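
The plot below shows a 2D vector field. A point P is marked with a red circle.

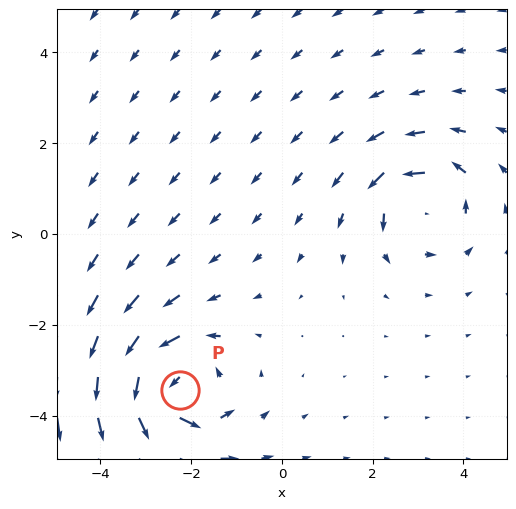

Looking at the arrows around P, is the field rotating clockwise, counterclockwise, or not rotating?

counterclockwise

Near P at (-2.3, -3.4) the arrows circulate counterclockwise. The curl (z-component) there is about +4; positive curl means counterclockwise rotation.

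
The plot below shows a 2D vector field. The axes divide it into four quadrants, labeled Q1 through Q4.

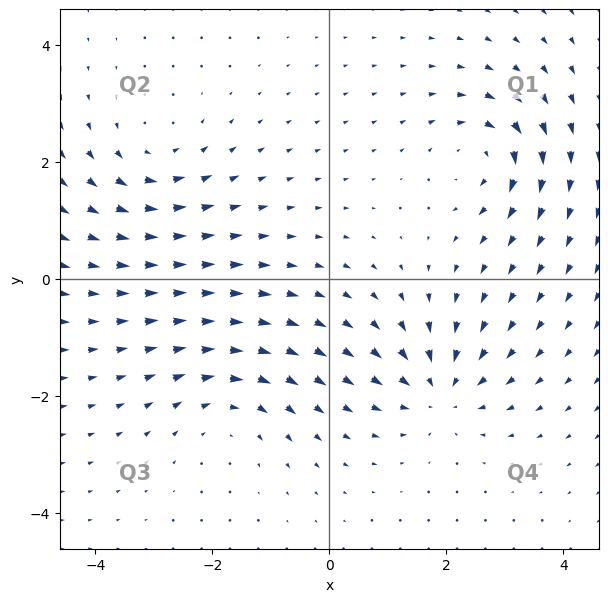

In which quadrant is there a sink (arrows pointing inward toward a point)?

The sink sits at approximately (1.9, -1.9), which lies in quadrant Q4. The divergence there is about -6, negative as expected for a sink.

Q4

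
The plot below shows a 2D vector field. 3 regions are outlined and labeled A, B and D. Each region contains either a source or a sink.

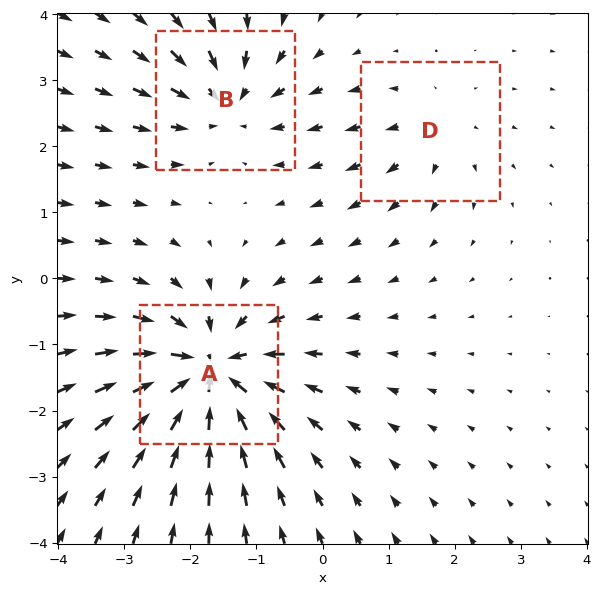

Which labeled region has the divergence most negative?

Divergence at each region's feature centre — A: about -6, B: about -4, D: about +2. Region A is most negative.

A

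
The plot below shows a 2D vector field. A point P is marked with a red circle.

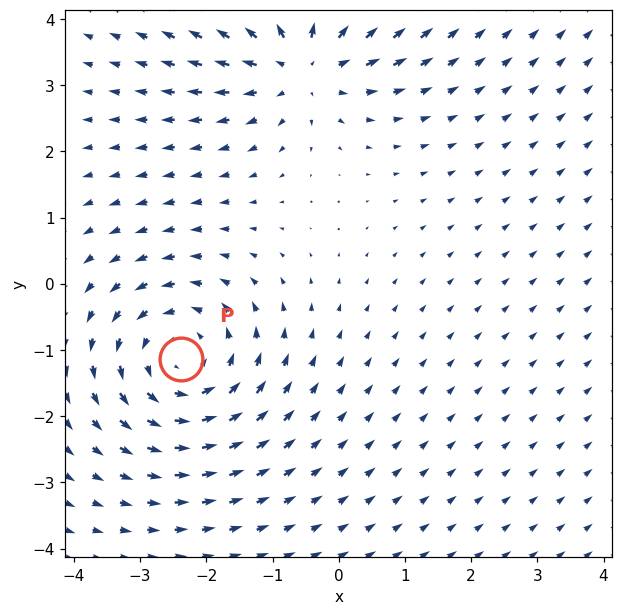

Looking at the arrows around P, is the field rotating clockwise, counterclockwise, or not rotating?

Near P at (-2.4, -1.1) the arrows circulate counterclockwise. The curl (z-component) there is about +3; positive curl means counterclockwise rotation.

counterclockwise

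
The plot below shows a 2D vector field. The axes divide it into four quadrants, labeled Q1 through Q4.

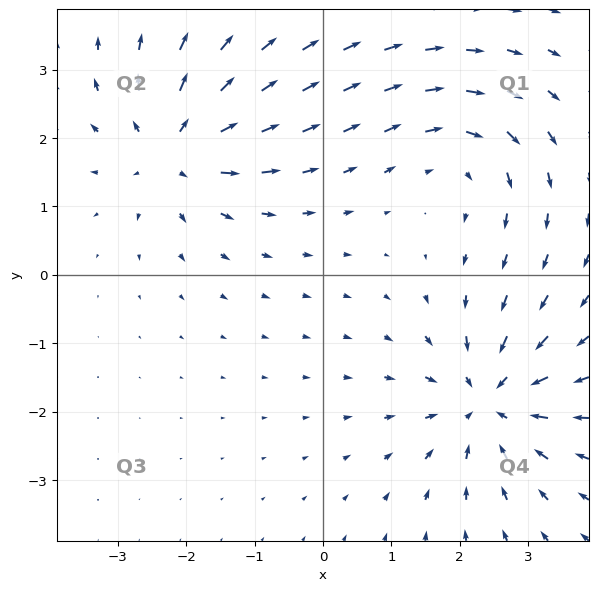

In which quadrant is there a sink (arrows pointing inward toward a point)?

Q4

The sink sits at approximately (2.4, -1.9), which lies in quadrant Q4. The divergence there is about -5, negative as expected for a sink.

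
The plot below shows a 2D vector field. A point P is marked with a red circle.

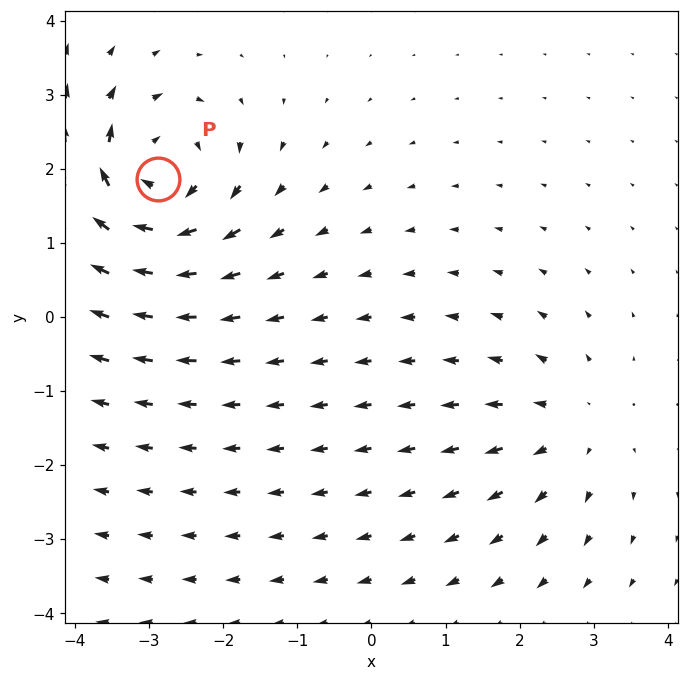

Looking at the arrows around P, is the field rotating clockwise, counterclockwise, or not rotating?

Near P at (-2.9, 1.9) the arrows circulate clockwise. The curl (z-component) there is about -5; negative curl means clockwise rotation.

clockwise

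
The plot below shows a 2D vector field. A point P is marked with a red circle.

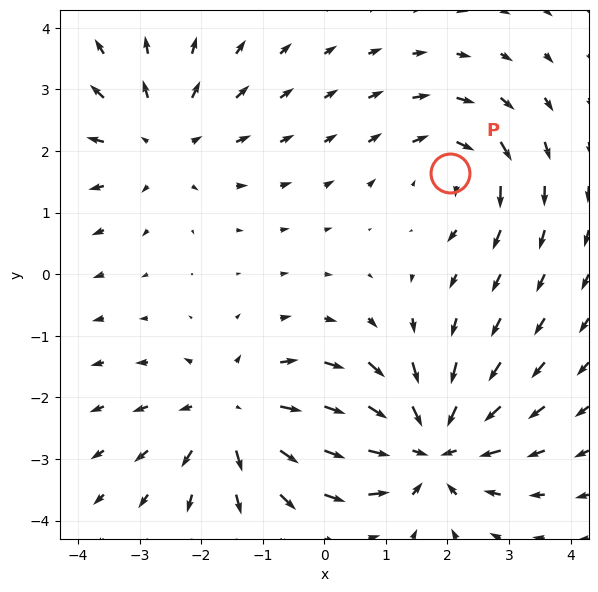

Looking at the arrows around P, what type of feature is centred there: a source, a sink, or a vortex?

At P (2.0, 1.6) the arrows circulate clockwise. Divergence ≈0, curl about -3 — near-zero divergence with nonzero curl is a vortex.

vortex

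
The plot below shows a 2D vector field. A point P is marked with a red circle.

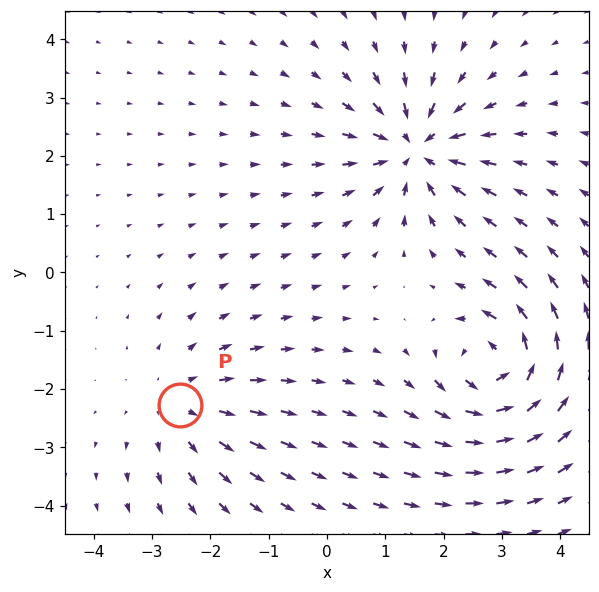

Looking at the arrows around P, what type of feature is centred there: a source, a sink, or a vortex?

source

At P (-2.5, -2.3) the arrows spread outward. Divergence about +3, curl ≈0 — positive divergence with near-zero curl is a source.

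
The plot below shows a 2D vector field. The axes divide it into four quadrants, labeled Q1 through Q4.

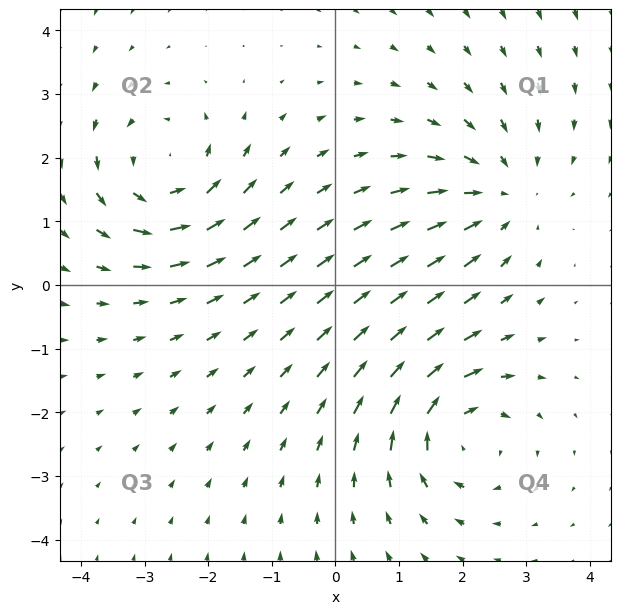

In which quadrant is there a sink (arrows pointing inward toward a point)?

Q1

The sink sits at approximately (2.6, 1.4), which lies in quadrant Q1. The divergence there is about -3, negative as expected for a sink.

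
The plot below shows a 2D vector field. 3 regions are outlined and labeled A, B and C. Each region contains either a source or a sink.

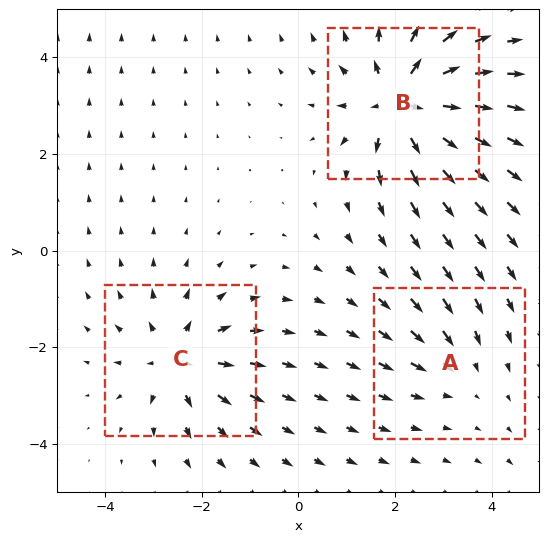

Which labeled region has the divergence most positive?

B

Divergence at each region's feature centre — A: about -2, B: about +5, C: about +4. Region B is most positive.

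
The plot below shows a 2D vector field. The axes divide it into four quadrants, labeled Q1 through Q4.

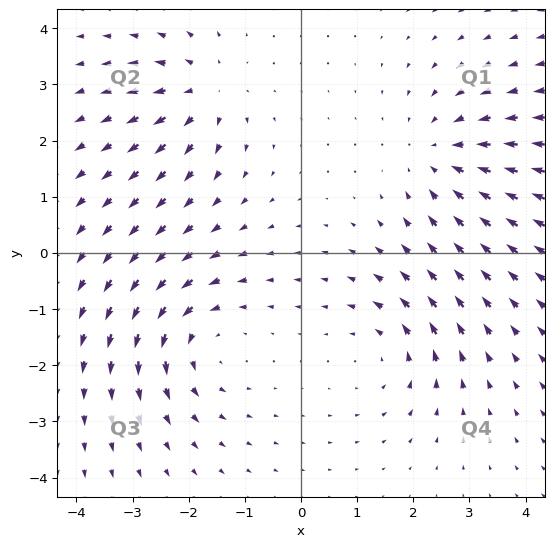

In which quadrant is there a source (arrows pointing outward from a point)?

Q2

The source sits at approximately (-1.7, 2.9), which lies in quadrant Q2. The divergence there is about +4, positive as expected for a source.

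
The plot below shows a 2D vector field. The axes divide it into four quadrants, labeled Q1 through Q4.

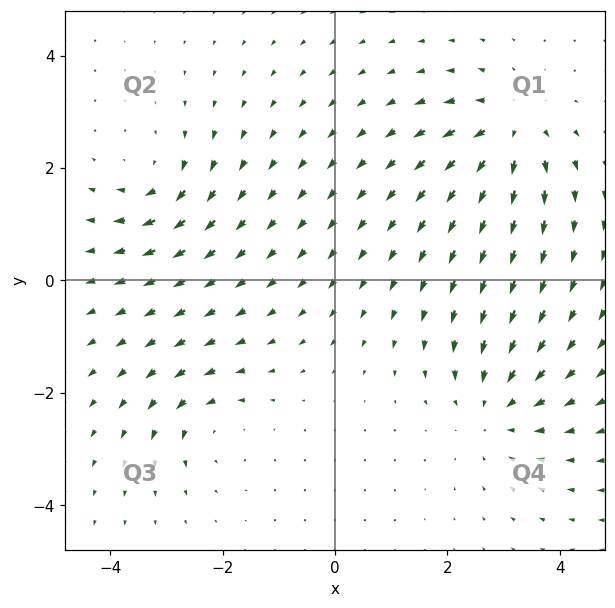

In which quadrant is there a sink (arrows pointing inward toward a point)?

Q4

The sink sits at approximately (2.9, -2.3), which lies in quadrant Q4. The divergence there is about -3, negative as expected for a sink.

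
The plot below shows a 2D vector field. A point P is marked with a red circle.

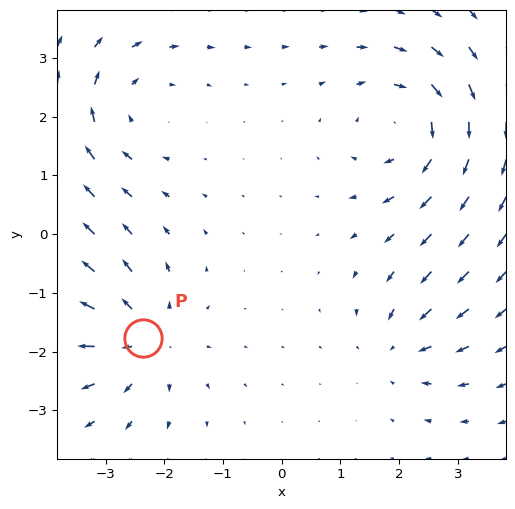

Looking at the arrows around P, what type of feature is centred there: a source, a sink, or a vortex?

source

At P (-2.4, -1.8) the arrows spread outward. Divergence about +4, curl ≈0 — positive divergence with near-zero curl is a source.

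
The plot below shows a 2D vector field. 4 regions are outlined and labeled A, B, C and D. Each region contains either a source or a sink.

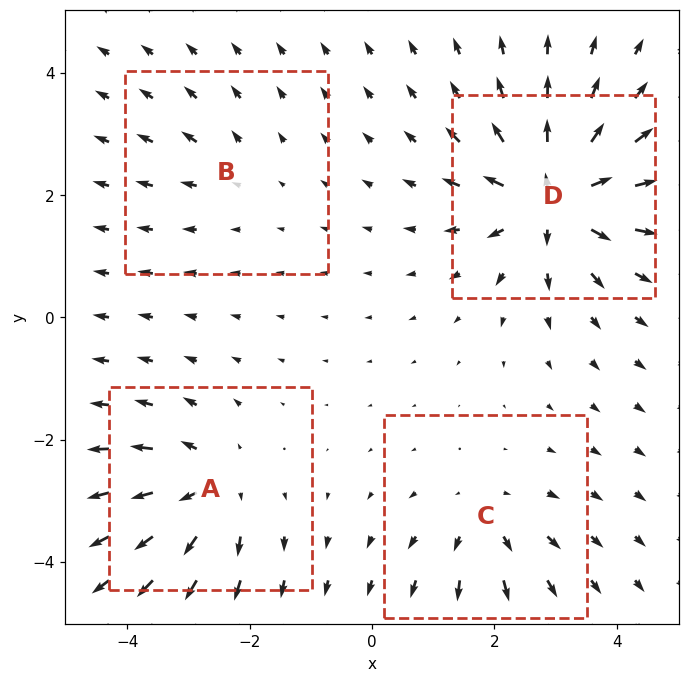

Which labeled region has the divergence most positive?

D

Divergence at each region's feature centre — A: about +5, B: about +2, C: about +4, D: about +9. Region D is most positive.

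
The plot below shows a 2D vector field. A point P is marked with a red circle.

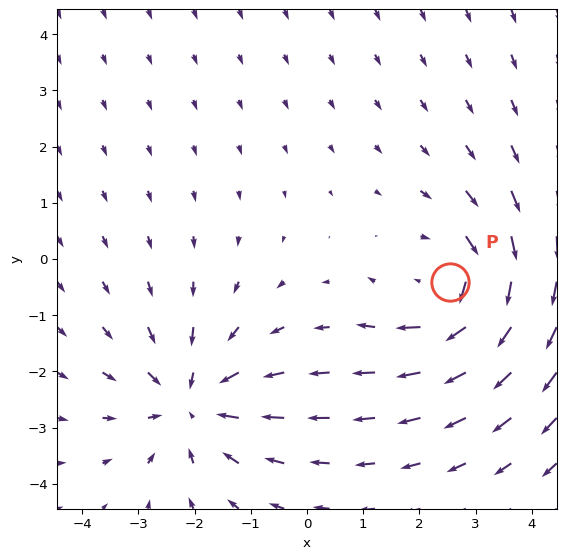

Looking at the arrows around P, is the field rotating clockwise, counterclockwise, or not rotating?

Near P at (2.6, -0.4) the arrows circulate clockwise. The curl (z-component) there is about -4; negative curl means clockwise rotation.

clockwise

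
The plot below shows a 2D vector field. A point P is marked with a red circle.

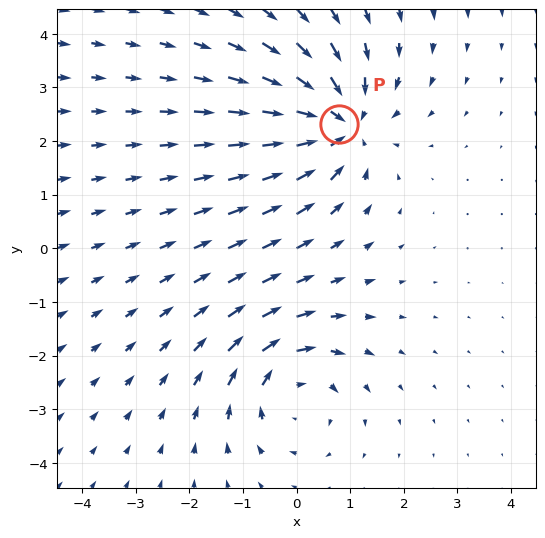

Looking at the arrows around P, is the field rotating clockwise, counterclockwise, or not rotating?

Near P at (0.8, 2.3) the arrows show no circulation. The curl there is ≈0.

not rotating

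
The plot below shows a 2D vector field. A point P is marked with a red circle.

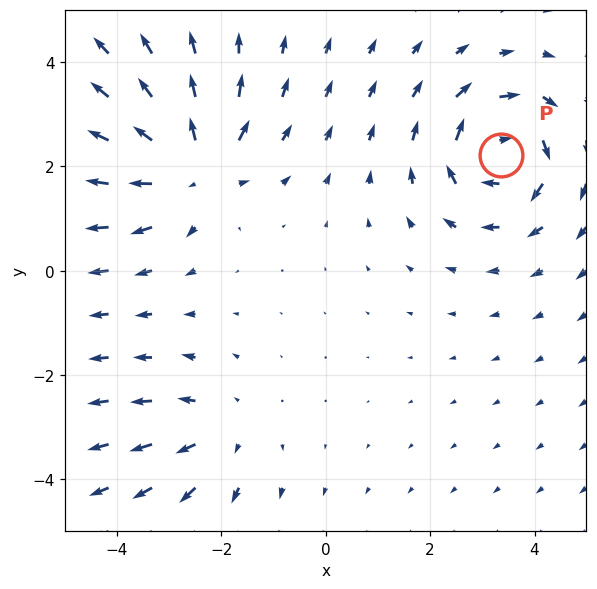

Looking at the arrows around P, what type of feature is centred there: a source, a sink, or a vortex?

vortex

At P (3.4, 2.2) the arrows circulate clockwise. Divergence ≈0, curl about -6 — near-zero divergence with nonzero curl is a vortex.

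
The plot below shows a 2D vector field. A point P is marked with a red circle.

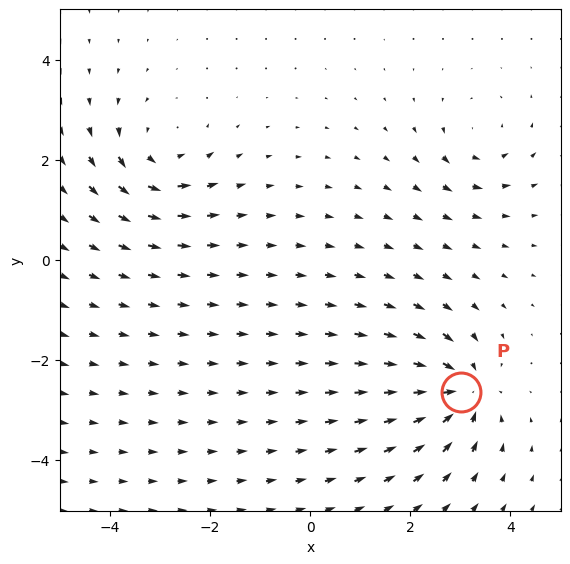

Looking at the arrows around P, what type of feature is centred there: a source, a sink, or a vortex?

At P (3.0, -2.6) the arrows converge inward. Divergence about -7, curl ≈0 — negative divergence with near-zero curl is a sink.

sink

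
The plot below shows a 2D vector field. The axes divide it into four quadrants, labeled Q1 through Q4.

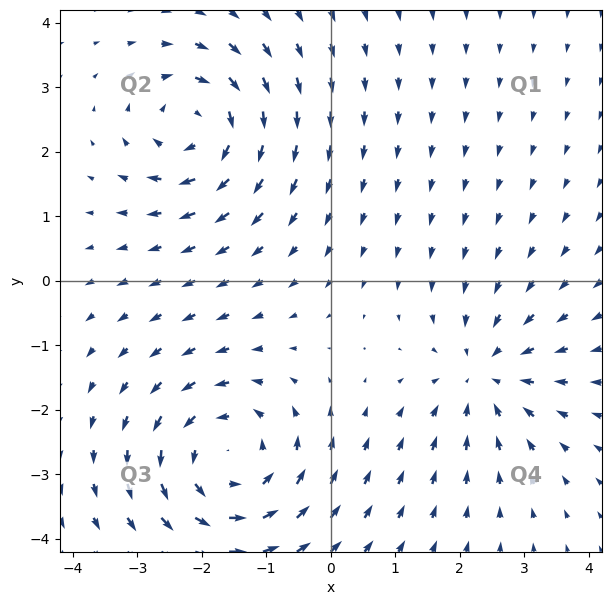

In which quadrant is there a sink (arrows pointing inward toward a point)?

Q4

The sink sits at approximately (2.4, -1.5), which lies in quadrant Q4. The divergence there is about -3, negative as expected for a sink.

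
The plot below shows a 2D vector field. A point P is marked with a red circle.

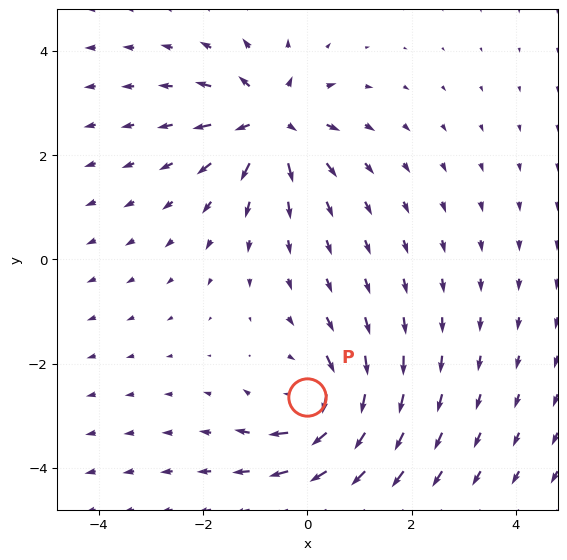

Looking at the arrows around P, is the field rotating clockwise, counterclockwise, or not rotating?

clockwise

Near P at (-0.0, -2.6) the arrows circulate clockwise. The curl (z-component) there is about -4; negative curl means clockwise rotation.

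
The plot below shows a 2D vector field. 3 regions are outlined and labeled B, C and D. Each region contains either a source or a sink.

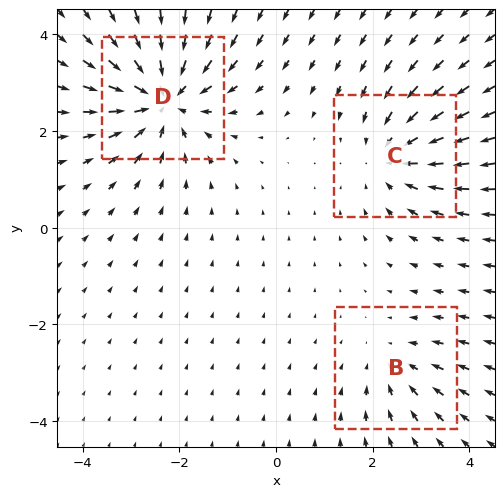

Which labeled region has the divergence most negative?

D

Divergence at each region's feature centre — B: about -2, C: about -3, D: about -5. Region D is most negative.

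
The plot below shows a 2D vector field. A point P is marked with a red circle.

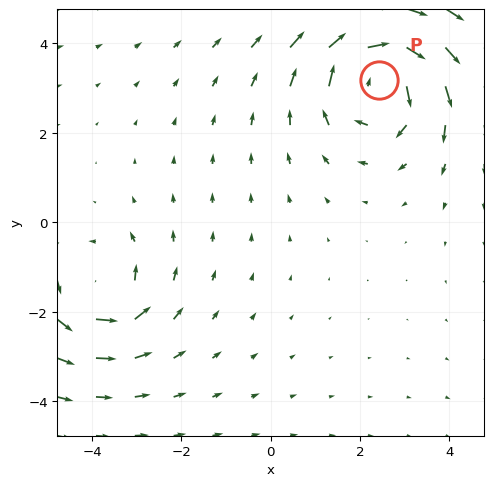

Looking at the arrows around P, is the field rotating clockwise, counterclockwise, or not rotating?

Near P at (2.4, 3.2) the arrows circulate clockwise. The curl (z-component) there is about -4; negative curl means clockwise rotation.

clockwise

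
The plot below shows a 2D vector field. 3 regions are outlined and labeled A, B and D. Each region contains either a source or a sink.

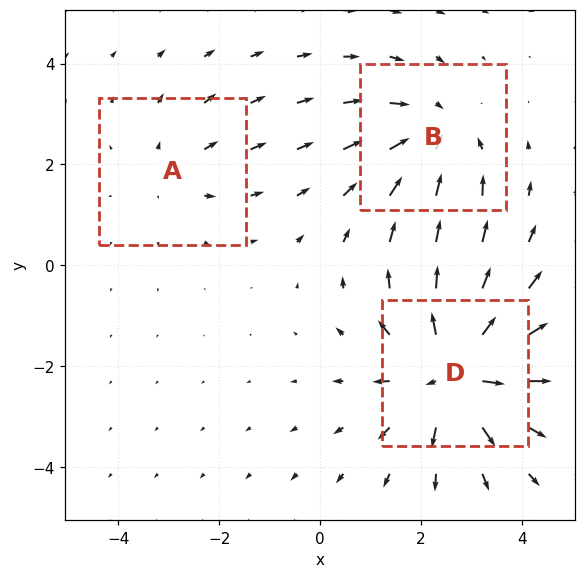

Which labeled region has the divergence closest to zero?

Divergence at each region's feature centre — A: about +2, B: about -3, D: about +5. Region A is closest to zero.

A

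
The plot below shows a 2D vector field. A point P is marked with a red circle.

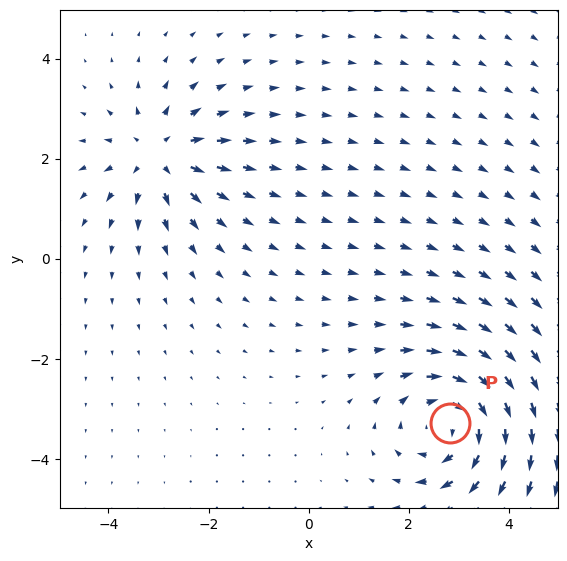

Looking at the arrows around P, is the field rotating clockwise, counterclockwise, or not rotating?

clockwise

Near P at (2.8, -3.3) the arrows circulate clockwise. The curl (z-component) there is about -4; negative curl means clockwise rotation.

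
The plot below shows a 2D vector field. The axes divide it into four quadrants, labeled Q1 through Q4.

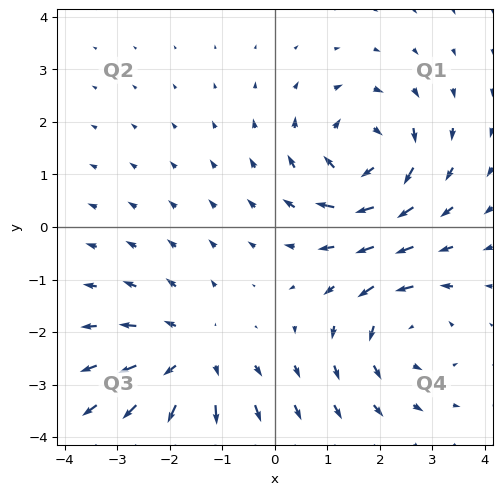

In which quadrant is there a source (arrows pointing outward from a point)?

The source sits at approximately (-1.6, -2.5), which lies in quadrant Q3. The divergence there is about +4, positive as expected for a source.

Q3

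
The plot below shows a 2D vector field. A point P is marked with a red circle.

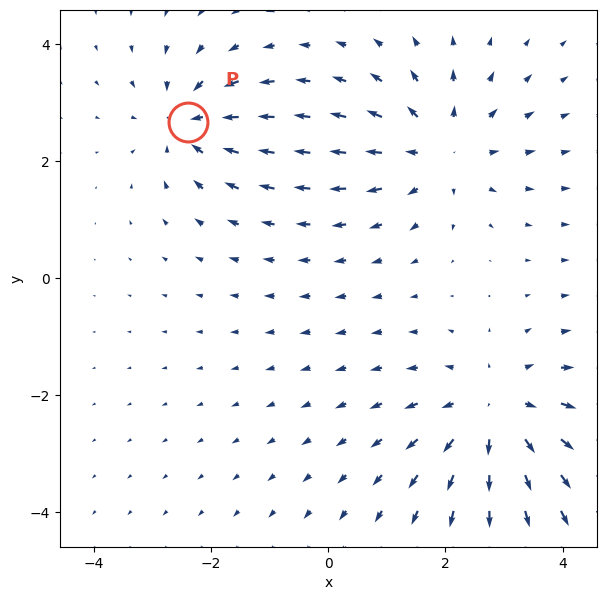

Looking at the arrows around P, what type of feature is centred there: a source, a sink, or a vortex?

sink

At P (-2.4, 2.7) the arrows converge inward. Divergence about -3, curl ≈0 — negative divergence with near-zero curl is a sink.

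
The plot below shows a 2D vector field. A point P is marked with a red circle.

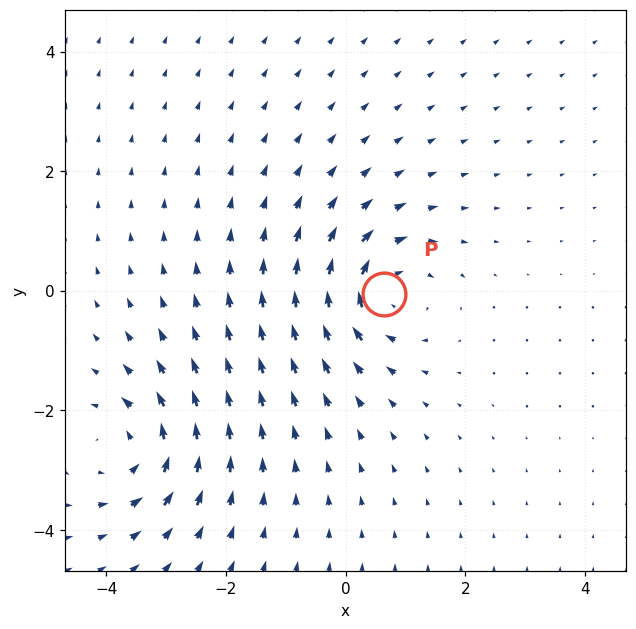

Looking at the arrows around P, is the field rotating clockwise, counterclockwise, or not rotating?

Near P at (0.6, -0.1) the arrows circulate clockwise. The curl (z-component) there is about -6; negative curl means clockwise rotation.

clockwise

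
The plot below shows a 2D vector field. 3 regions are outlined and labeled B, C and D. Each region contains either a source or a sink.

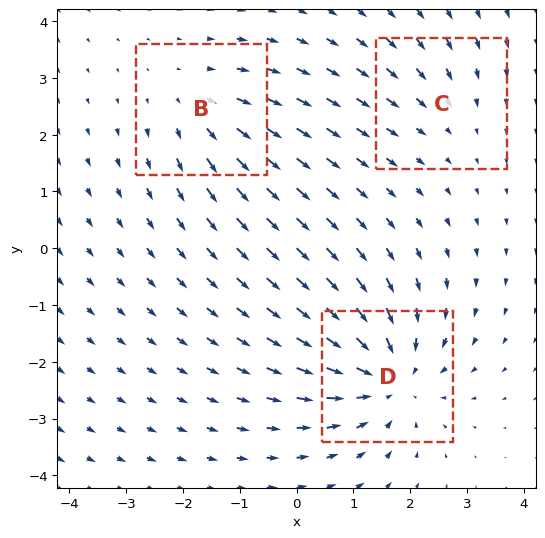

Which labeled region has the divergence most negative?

Divergence at each region's feature centre — B: about +3, C: about -2, D: about -5. Region D is most negative.

D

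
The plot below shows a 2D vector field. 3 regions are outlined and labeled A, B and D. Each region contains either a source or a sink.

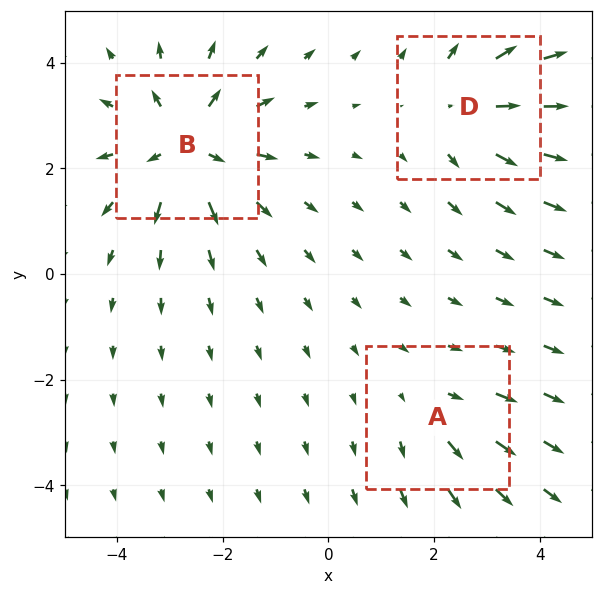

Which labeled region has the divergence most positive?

Divergence at each region's feature centre — A: about +2, B: about +5, D: about +3. Region B is most positive.

B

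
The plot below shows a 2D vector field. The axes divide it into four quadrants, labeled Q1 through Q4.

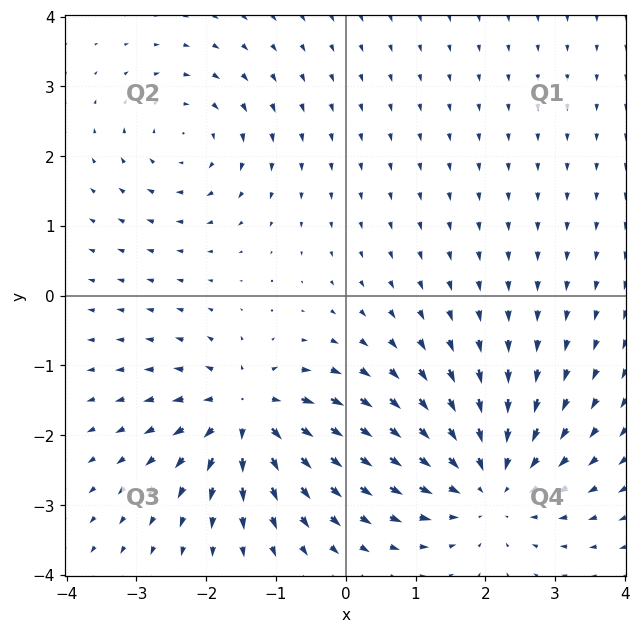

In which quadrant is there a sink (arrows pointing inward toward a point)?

Q4

The sink sits at approximately (2.0, -2.7), which lies in quadrant Q4. The divergence there is about -4, negative as expected for a sink.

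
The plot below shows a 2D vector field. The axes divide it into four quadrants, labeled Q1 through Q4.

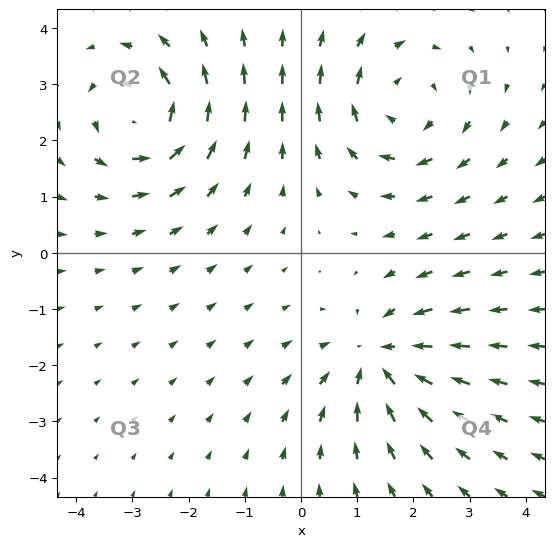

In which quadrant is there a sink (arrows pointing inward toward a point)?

The sink sits at approximately (1.4, -1.9), which lies in quadrant Q4. The divergence there is about -4, negative as expected for a sink.

Q4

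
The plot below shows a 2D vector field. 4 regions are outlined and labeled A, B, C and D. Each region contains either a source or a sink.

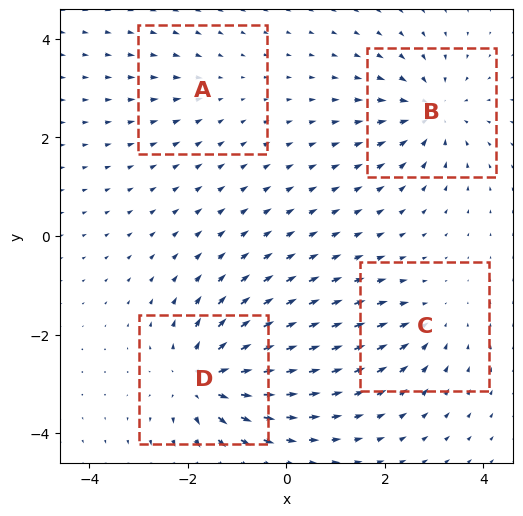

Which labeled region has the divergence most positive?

D

Divergence at each region's feature centre — A: about -2, B: about -6, C: about -4, D: about +7. Region D is most positive.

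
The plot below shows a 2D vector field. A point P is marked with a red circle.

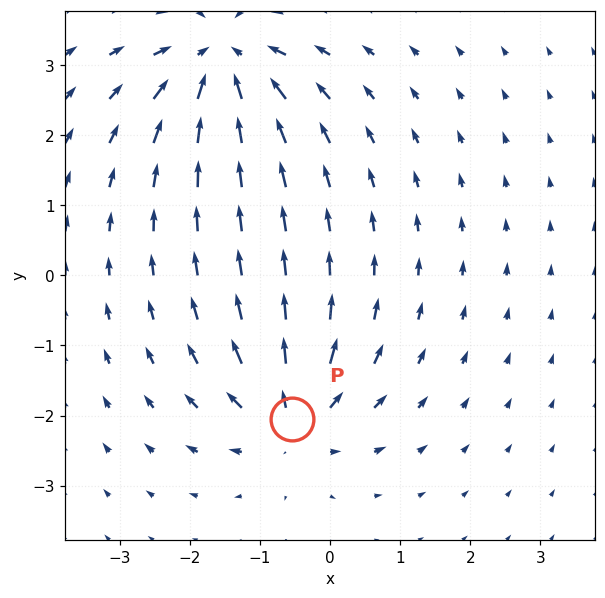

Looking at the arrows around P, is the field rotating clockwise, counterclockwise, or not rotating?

not rotating

Near P at (-0.5, -2.0) the arrows show no circulation. The curl there is ≈0.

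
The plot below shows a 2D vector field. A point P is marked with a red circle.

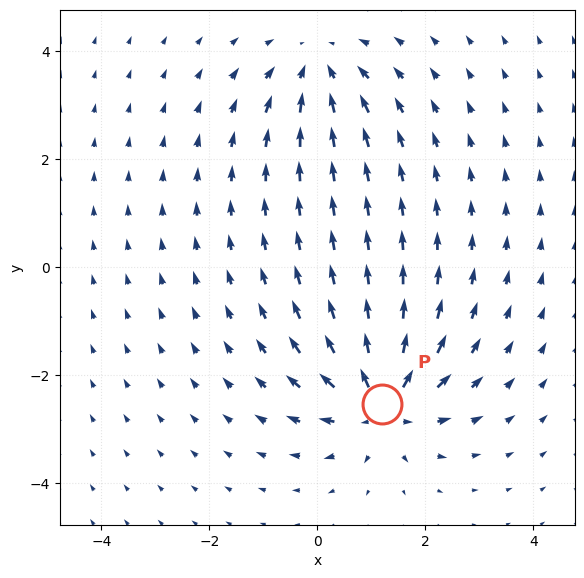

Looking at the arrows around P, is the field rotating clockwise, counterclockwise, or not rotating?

Near P at (1.2, -2.5) the arrows show no circulation. The curl there is ≈0.

not rotating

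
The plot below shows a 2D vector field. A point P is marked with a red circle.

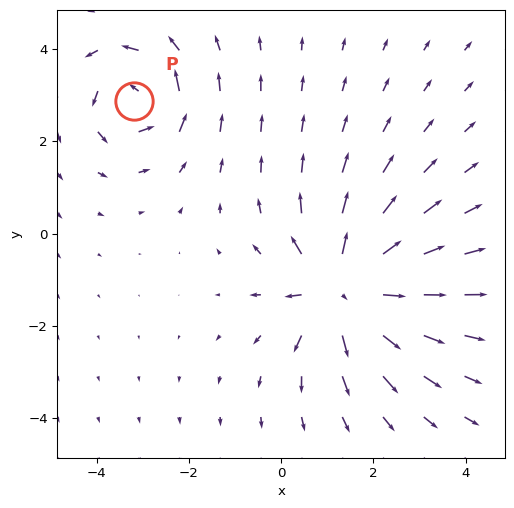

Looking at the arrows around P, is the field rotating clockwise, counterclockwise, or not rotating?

Near P at (-3.2, 2.9) the arrows circulate counterclockwise. The curl (z-component) there is about +4; positive curl means counterclockwise rotation.

counterclockwise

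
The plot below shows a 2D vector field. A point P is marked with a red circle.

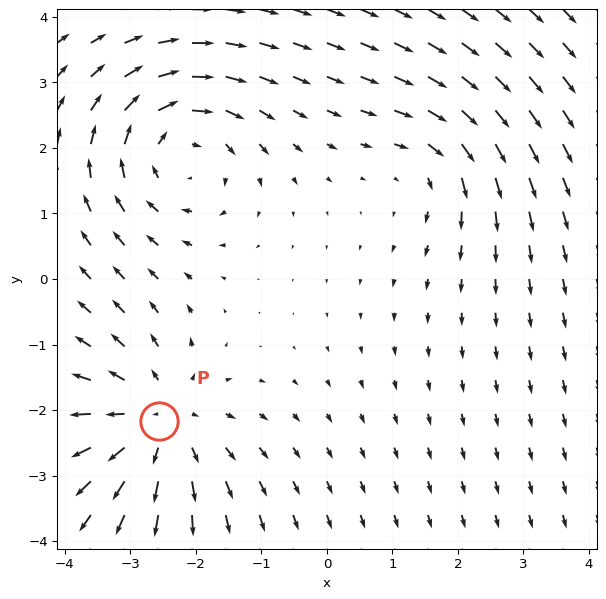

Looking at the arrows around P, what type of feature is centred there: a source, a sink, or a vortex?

At P (-2.6, -2.2) the arrows spread outward. Divergence about +4, curl ≈0 — positive divergence with near-zero curl is a source.

source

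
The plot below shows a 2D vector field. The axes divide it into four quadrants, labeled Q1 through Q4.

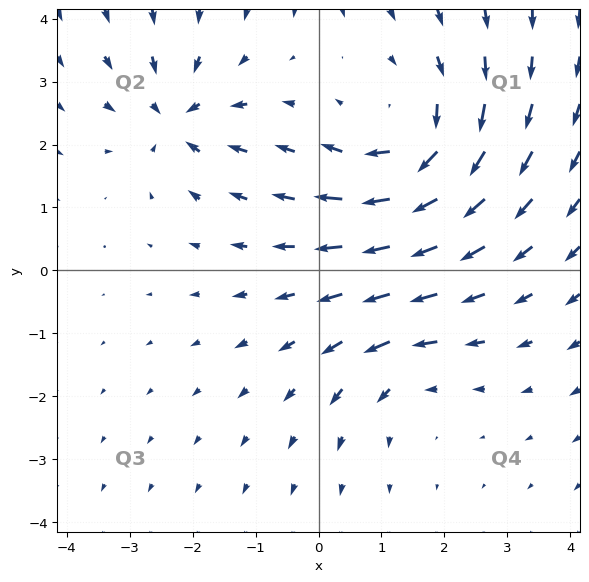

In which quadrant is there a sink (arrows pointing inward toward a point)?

The sink sits at approximately (-2.2, 2.4), which lies in quadrant Q2. The divergence there is about -4, negative as expected for a sink.

Q2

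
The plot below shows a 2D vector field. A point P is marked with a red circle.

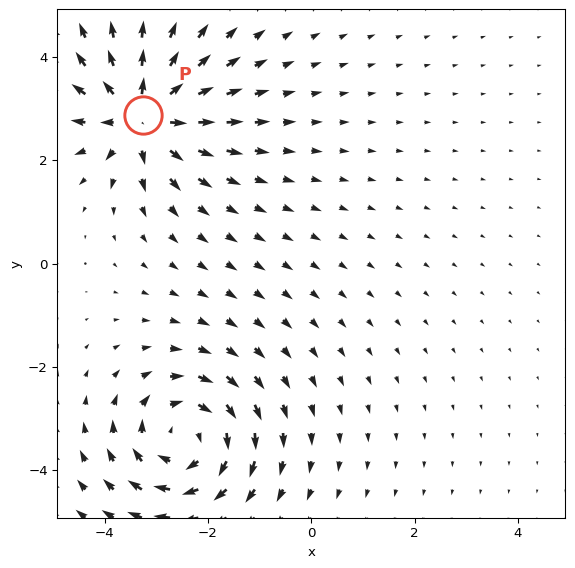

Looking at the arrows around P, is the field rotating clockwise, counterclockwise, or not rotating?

not rotating

Near P at (-3.3, 2.9) the arrows show no circulation. The curl there is ≈0.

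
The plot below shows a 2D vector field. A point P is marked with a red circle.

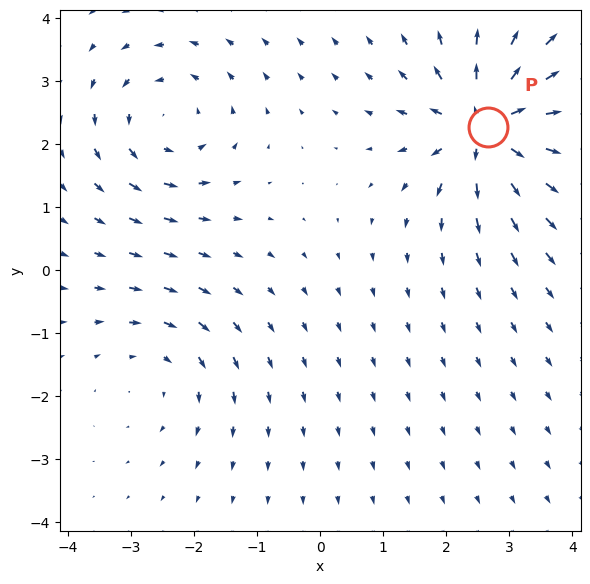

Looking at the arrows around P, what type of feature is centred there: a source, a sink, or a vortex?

At P (2.7, 2.3) the arrows spread outward. Divergence about +7, curl ≈0 — positive divergence with near-zero curl is a source.

source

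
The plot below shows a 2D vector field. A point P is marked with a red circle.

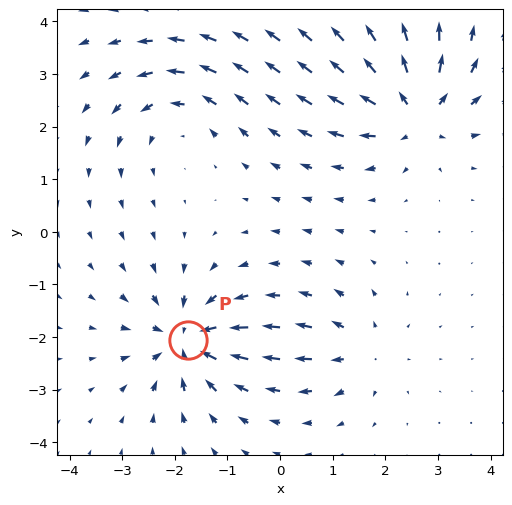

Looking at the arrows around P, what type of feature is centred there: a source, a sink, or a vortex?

sink

At P (-1.8, -2.1) the arrows converge inward. Divergence about -6, curl ≈0 — negative divergence with near-zero curl is a sink.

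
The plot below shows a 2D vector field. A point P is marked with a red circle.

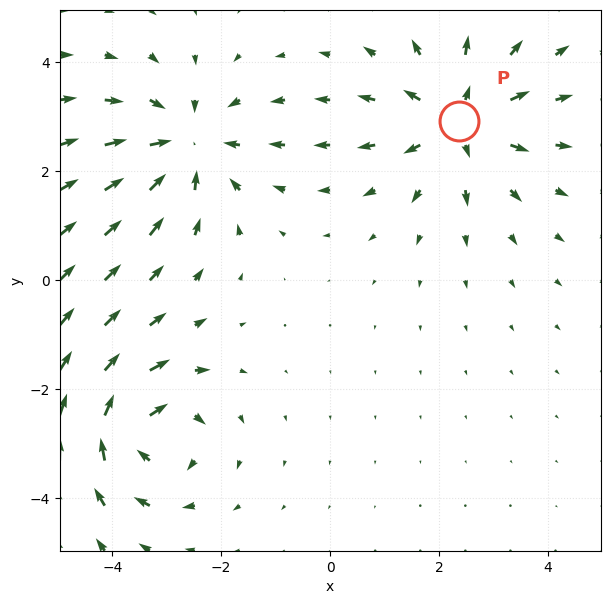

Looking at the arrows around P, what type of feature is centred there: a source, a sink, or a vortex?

At P (2.4, 2.9) the arrows spread outward. Divergence about +4, curl ≈0 — positive divergence with near-zero curl is a source.

source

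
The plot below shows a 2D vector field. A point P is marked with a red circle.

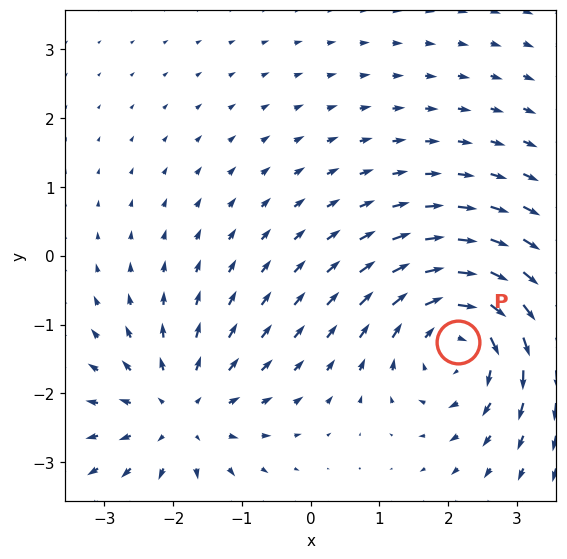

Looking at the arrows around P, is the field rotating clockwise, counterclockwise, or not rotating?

clockwise

Near P at (2.1, -1.2) the arrows circulate clockwise. The curl (z-component) there is about -3; negative curl means clockwise rotation.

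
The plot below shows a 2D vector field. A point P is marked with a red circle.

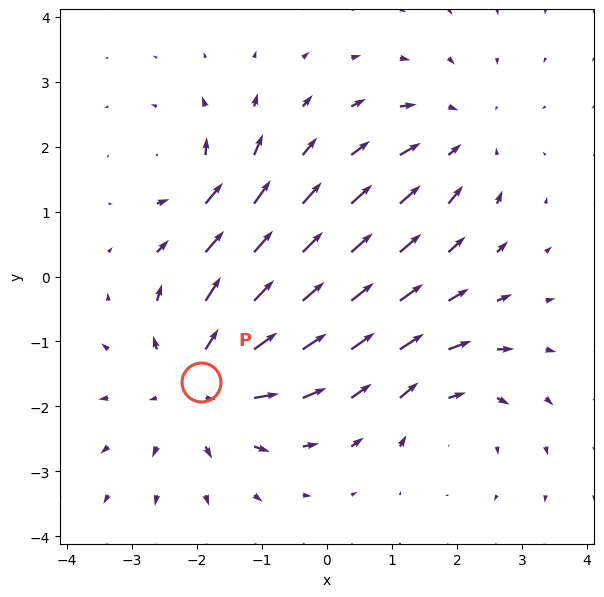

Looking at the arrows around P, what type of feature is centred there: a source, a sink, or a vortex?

source

At P (-1.9, -1.6) the arrows spread outward. Divergence about +4, curl ≈0 — positive divergence with near-zero curl is a source.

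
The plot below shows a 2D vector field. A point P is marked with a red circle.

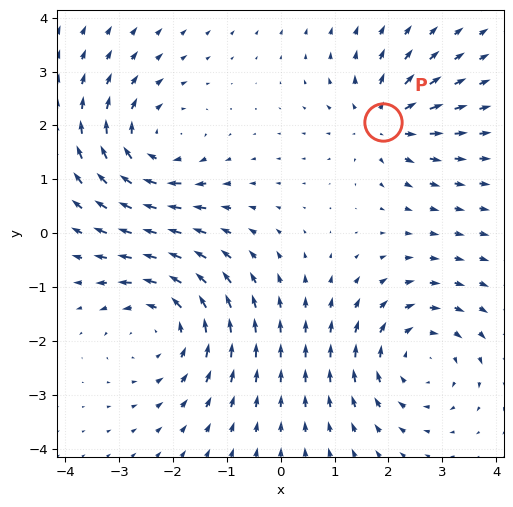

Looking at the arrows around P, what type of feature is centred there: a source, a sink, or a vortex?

source

At P (1.9, 2.1) the arrows spread outward. Divergence about +4, curl ≈0 — positive divergence with near-zero curl is a source.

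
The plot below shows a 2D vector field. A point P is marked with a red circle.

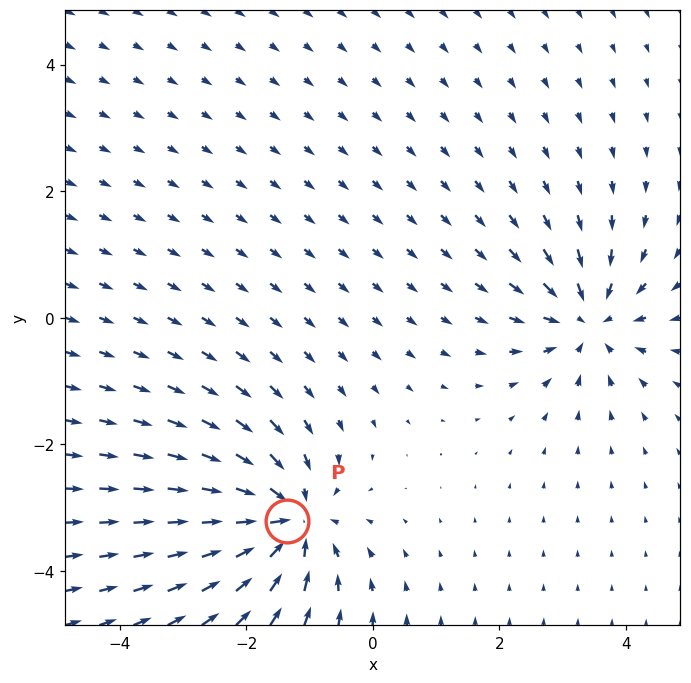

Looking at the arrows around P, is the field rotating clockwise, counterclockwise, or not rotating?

Near P at (-1.4, -3.2) the arrows show no circulation. The curl there is ≈0.

not rotating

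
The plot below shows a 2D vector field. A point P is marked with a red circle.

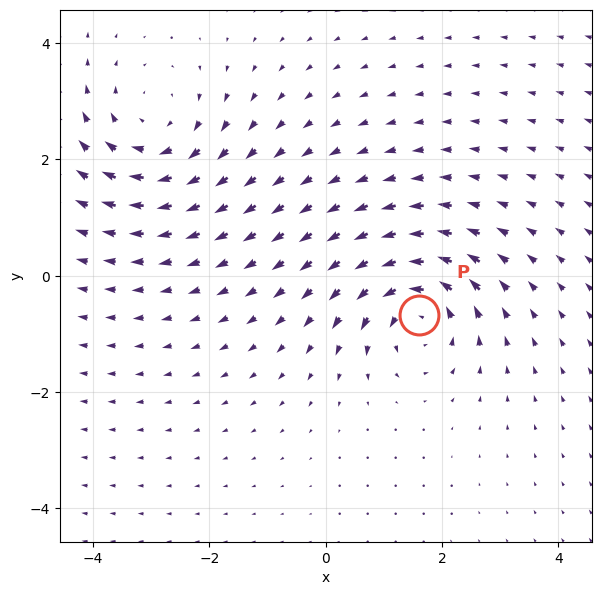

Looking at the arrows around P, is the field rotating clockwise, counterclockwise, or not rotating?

counterclockwise

Near P at (1.6, -0.7) the arrows circulate counterclockwise. The curl (z-component) there is about +6; positive curl means counterclockwise rotation.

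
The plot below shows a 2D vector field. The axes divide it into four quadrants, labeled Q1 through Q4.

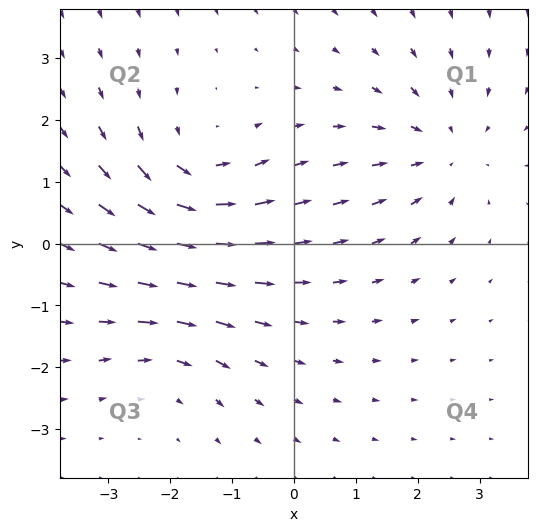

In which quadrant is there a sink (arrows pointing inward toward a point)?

The sink sits at approximately (2.4, 1.6), which lies in quadrant Q1. The divergence there is about -4, negative as expected for a sink.

Q1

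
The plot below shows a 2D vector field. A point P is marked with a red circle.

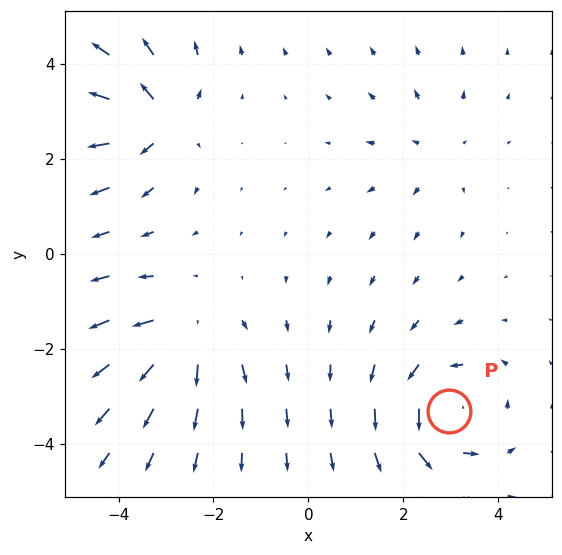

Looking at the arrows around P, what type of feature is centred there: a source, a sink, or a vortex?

At P (3.0, -3.3) the arrows circulate counterclockwise. Divergence ≈0, curl about +6 — near-zero divergence with nonzero curl is a vortex.

vortex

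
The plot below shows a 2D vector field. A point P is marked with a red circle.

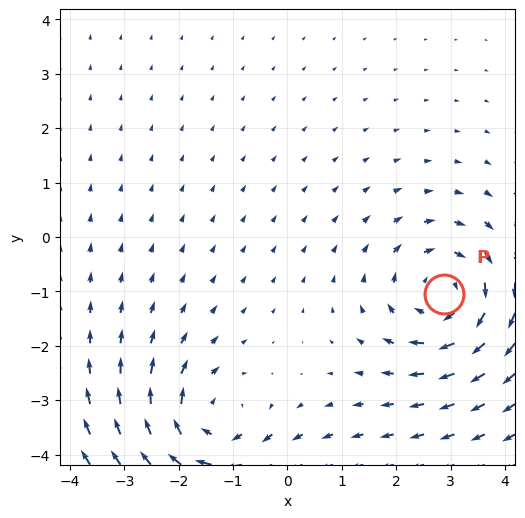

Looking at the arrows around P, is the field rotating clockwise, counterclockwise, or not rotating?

Near P at (2.9, -1.0) the arrows circulate clockwise. The curl (z-component) there is about -3; negative curl means clockwise rotation.

clockwise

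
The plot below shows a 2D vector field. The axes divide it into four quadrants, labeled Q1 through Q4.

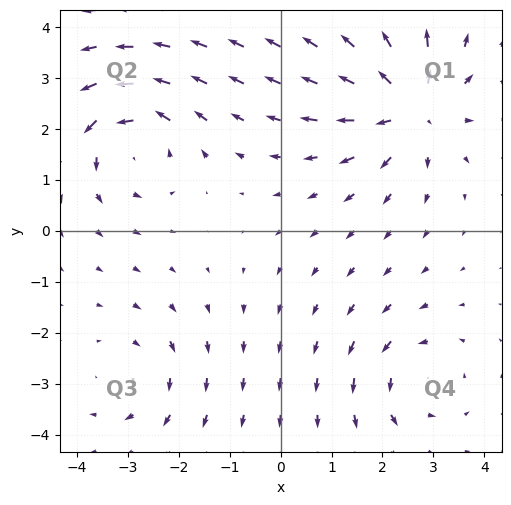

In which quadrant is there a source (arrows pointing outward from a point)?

Q1

The source sits at approximately (2.5, 2.4), which lies in quadrant Q1. The divergence there is about +5, positive as expected for a source.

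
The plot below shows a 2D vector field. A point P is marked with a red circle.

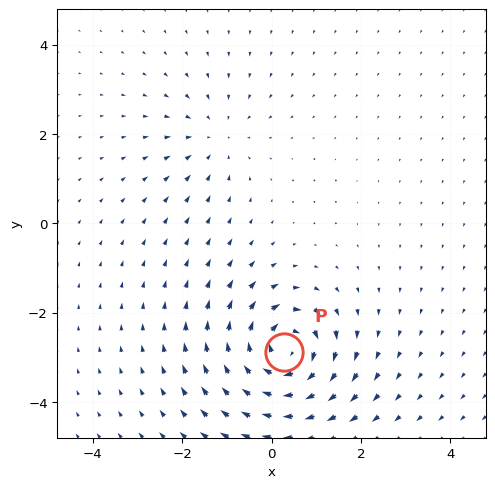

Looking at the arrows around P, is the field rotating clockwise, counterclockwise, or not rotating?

clockwise

Near P at (0.3, -2.9) the arrows circulate clockwise. The curl (z-component) there is about -6; negative curl means clockwise rotation.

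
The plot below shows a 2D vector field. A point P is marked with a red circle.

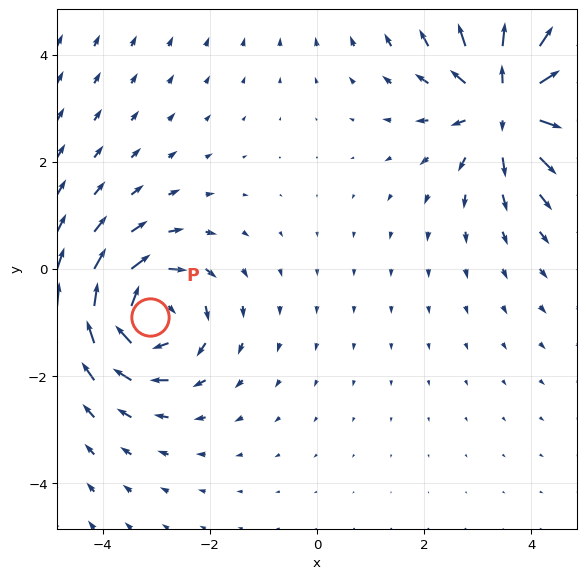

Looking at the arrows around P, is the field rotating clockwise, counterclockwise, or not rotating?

Near P at (-3.1, -0.9) the arrows circulate clockwise. The curl (z-component) there is about -3; negative curl means clockwise rotation.

clockwise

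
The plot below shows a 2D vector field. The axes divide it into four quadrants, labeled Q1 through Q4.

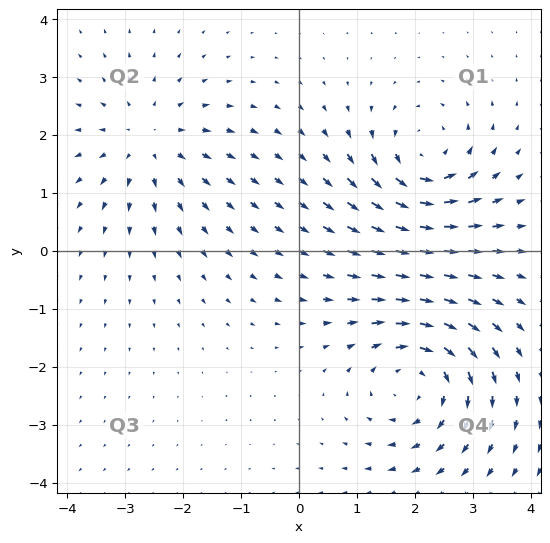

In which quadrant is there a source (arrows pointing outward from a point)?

The source sits at approximately (-2.6, 1.9), which lies in quadrant Q2. The divergence there is about +4, positive as expected for a source.

Q2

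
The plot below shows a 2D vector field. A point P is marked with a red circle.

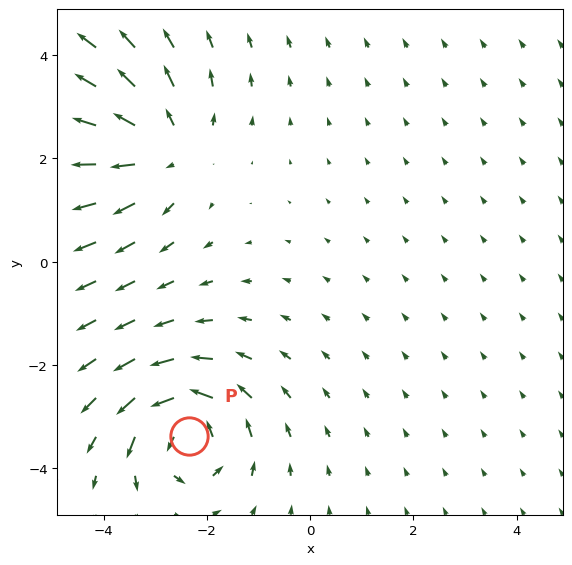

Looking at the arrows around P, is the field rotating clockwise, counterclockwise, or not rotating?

Near P at (-2.3, -3.4) the arrows circulate counterclockwise. The curl (z-component) there is about +5; positive curl means counterclockwise rotation.

counterclockwise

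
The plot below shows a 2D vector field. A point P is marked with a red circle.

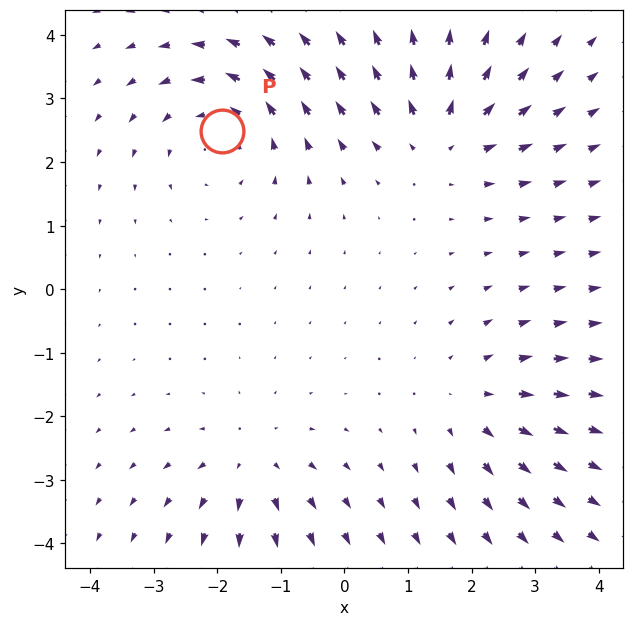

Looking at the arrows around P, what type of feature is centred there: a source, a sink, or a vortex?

vortex

At P (-1.9, 2.5) the arrows circulate counterclockwise. Divergence ≈0, curl about +3 — near-zero divergence with nonzero curl is a vortex.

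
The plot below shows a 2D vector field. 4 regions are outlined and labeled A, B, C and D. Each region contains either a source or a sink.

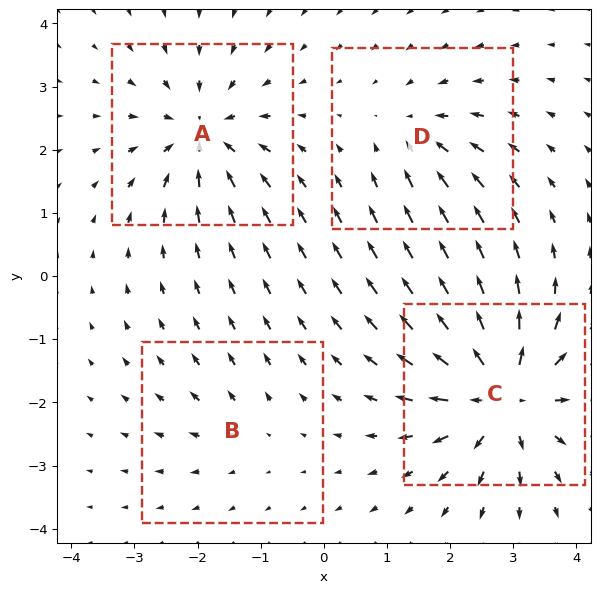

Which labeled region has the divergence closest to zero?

B

Divergence at each region's feature centre — A: about -6, B: about +2, C: about +8, D: about -4. Region B is closest to zero.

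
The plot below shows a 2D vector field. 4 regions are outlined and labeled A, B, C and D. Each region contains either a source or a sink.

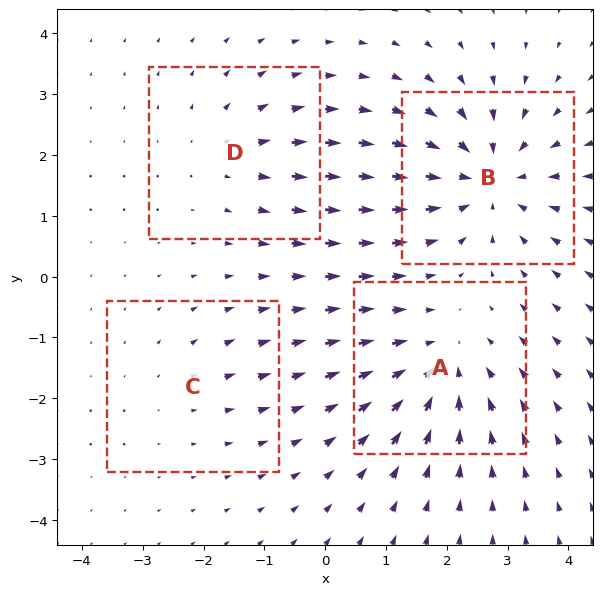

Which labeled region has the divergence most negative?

B

Divergence at each region's feature centre — A: about -5, B: about -6, C: about +2, D: about +3. Region B is most negative.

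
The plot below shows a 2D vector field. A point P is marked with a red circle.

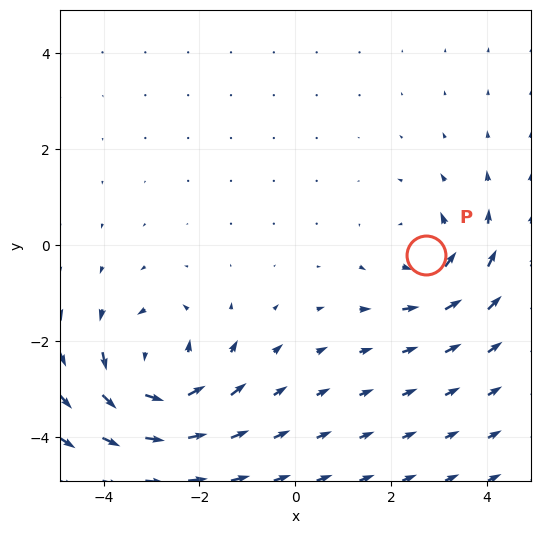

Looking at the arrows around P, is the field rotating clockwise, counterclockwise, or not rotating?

Near P at (2.7, -0.2) the arrows circulate counterclockwise. The curl (z-component) there is about +3; positive curl means counterclockwise rotation.

counterclockwise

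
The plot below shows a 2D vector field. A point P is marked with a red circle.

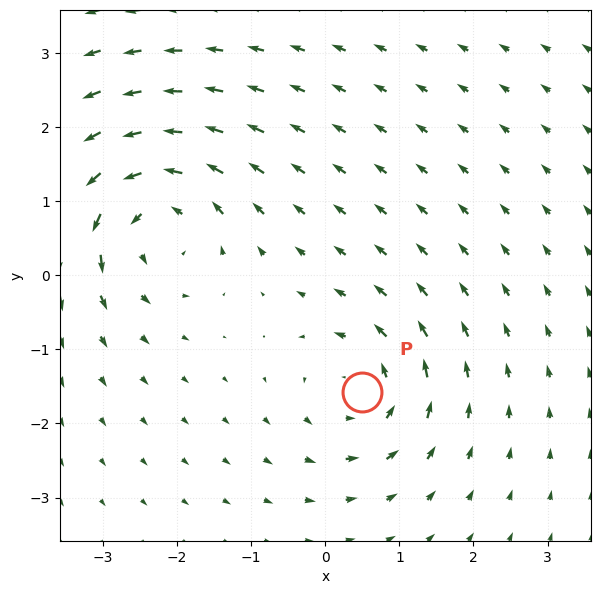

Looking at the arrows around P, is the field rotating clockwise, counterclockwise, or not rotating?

Near P at (0.5, -1.6) the arrows circulate counterclockwise. The curl (z-component) there is about +5; positive curl means counterclockwise rotation.

counterclockwise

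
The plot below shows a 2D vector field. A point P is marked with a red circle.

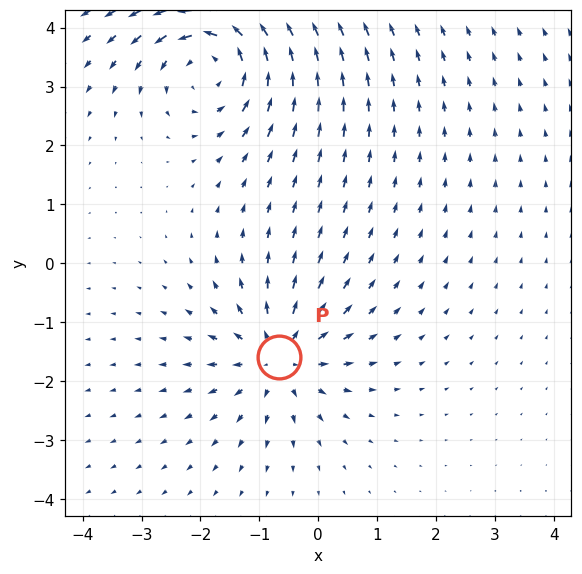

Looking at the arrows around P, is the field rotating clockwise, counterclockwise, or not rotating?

not rotating

Near P at (-0.7, -1.6) the arrows show no circulation. The curl there is ≈0.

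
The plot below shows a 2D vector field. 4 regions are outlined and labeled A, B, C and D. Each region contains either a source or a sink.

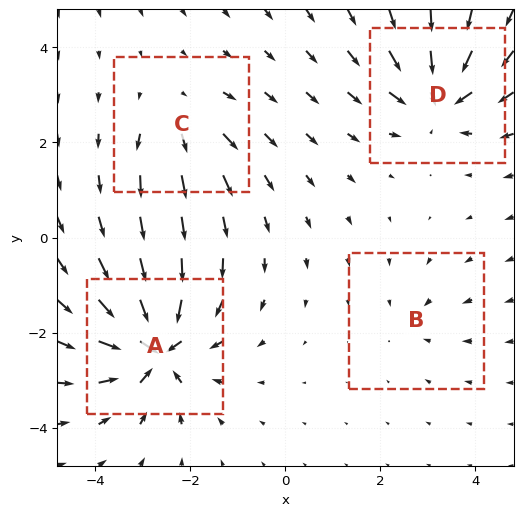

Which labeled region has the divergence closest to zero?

Divergence at each region's feature centre — A: about -9, B: about -2, C: about +4, D: about -6. Region B is closest to zero.

B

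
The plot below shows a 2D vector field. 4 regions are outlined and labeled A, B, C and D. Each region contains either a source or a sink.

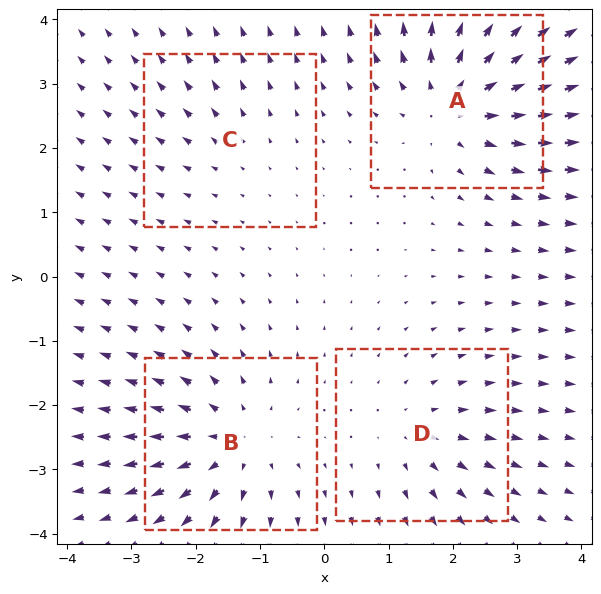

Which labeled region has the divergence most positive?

Divergence at each region's feature centre — A: about +6, B: about +5, C: about +2, D: about +4. Region A is most positive.

A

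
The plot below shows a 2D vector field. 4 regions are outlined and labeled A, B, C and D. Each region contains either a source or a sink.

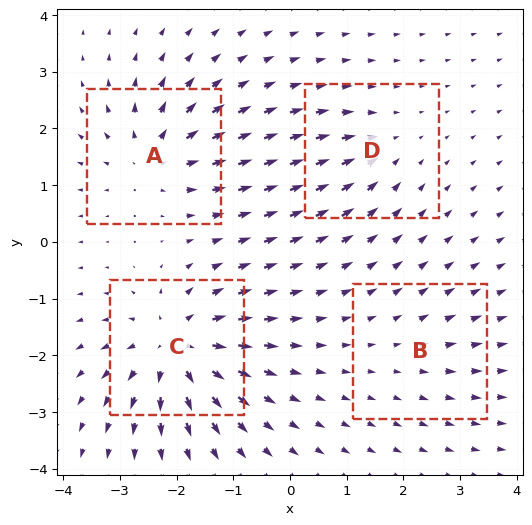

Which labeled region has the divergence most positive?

C

Divergence at each region's feature centre — A: about +6, B: about +2, C: about +8, D: about -4. Region C is most positive.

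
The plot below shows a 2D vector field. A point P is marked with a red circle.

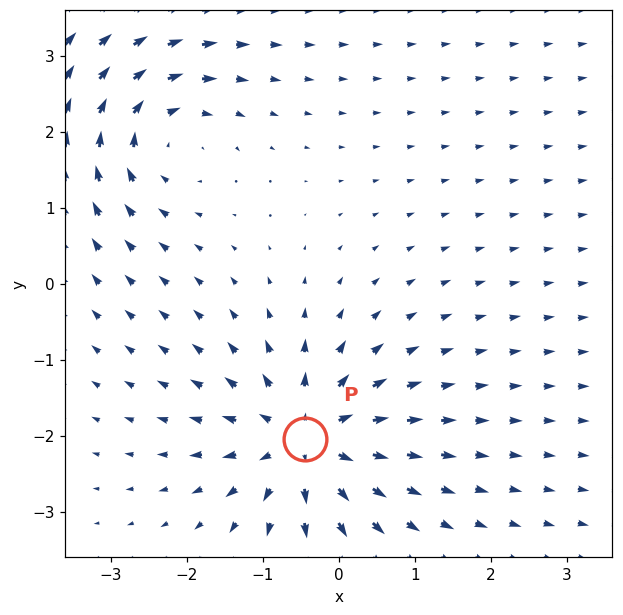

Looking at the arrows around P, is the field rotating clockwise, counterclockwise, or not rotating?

Near P at (-0.4, -2.0) the arrows show no circulation. The curl there is ≈0.

not rotating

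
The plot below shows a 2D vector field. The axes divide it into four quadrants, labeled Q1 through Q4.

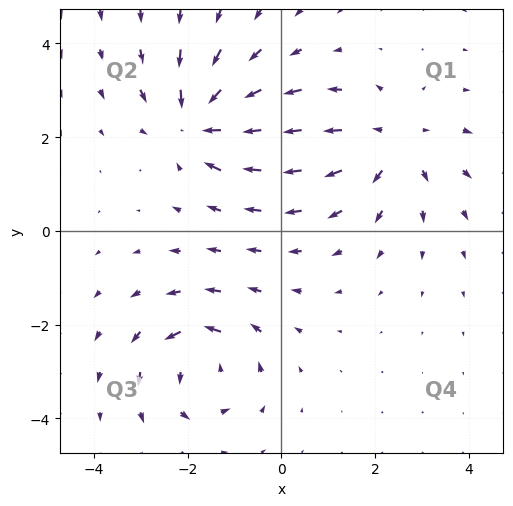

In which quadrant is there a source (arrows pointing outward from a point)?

The source sits at approximately (2.4, 1.9), which lies in quadrant Q1. The divergence there is about +3, positive as expected for a source.

Q1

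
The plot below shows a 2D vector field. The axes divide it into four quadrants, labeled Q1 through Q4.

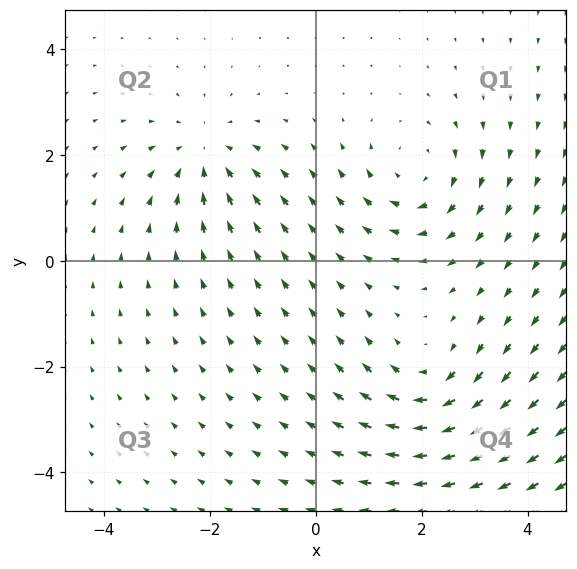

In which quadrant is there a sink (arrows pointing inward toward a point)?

Q2

The sink sits at approximately (-2.1, 2.0), which lies in quadrant Q2. The divergence there is about -4, negative as expected for a sink.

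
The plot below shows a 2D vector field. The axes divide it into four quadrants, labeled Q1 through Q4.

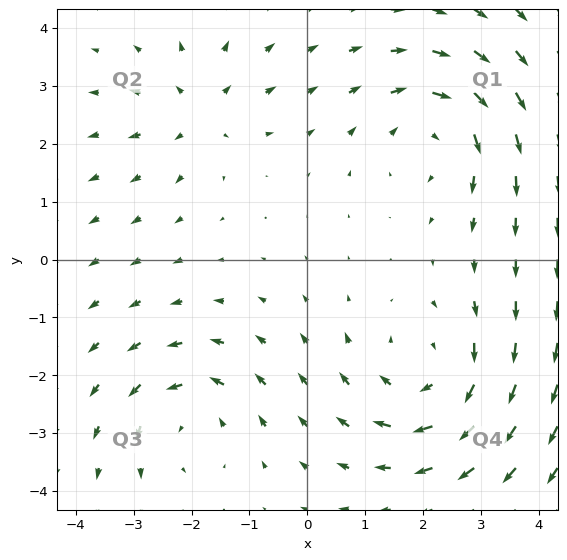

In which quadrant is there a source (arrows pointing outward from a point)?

The source sits at approximately (-1.9, 2.6), which lies in quadrant Q2. The divergence there is about +3, positive as expected for a source.

Q2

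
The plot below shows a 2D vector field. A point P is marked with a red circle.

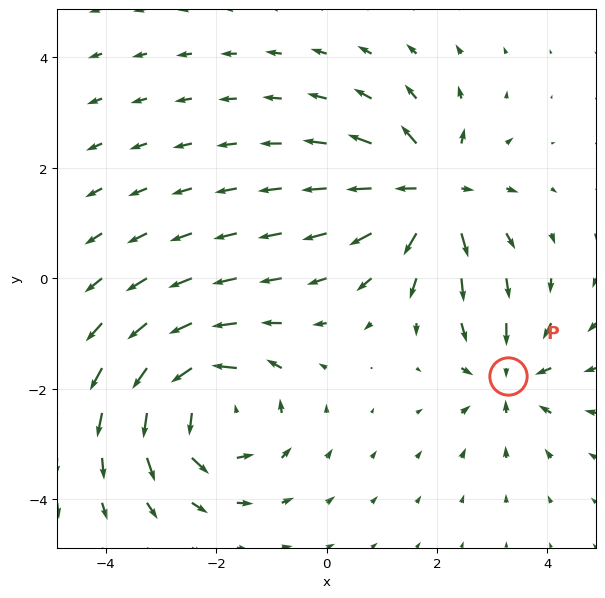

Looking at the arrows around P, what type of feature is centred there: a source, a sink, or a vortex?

At P (3.3, -1.8) the arrows converge inward. Divergence about -4, curl ≈0 — negative divergence with near-zero curl is a sink.

sink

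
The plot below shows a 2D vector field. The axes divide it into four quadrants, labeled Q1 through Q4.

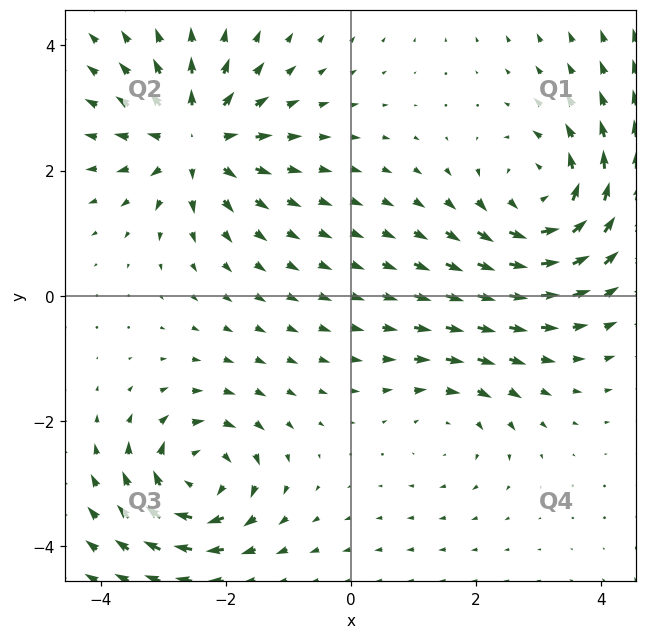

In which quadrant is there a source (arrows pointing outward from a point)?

Q2

The source sits at approximately (-2.5, 2.5), which lies in quadrant Q2. The divergence there is about +5, positive as expected for a source.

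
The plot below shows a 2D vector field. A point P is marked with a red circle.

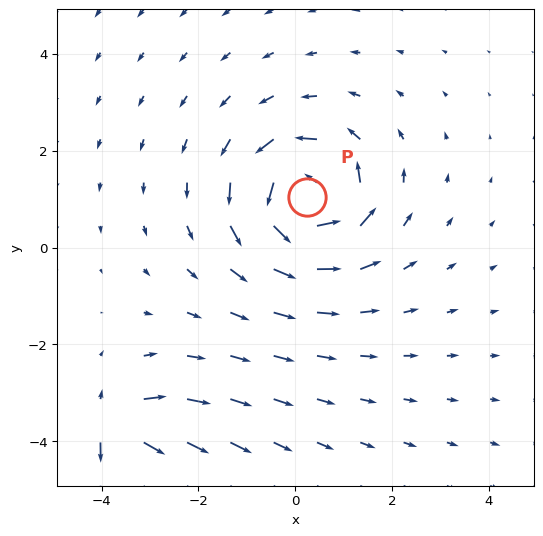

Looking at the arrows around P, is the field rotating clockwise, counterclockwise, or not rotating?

Near P at (0.2, 1.1) the arrows circulate counterclockwise. The curl (z-component) there is about +7; positive curl means counterclockwise rotation.

counterclockwise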